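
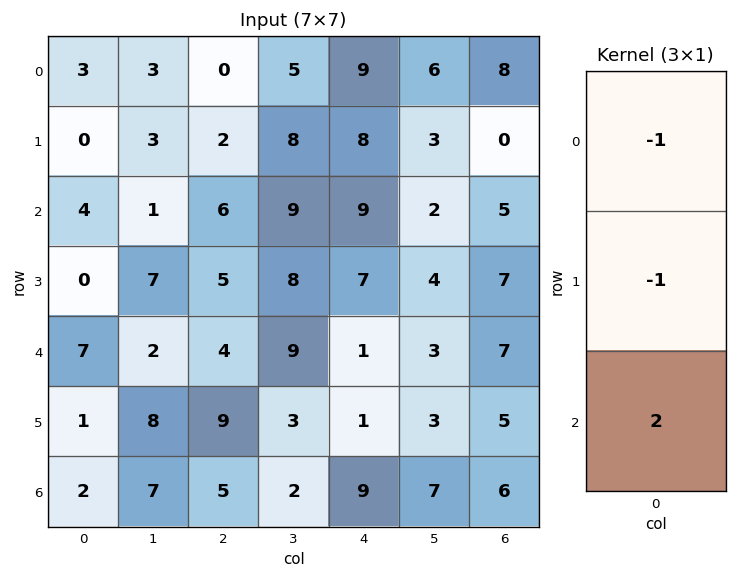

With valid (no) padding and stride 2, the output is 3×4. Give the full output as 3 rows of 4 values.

Output[0,0]: The receptive field on the input at this output position is [3 / 0 / 4]. Elementwise product with the kernel and sum: 3·-1 + 0·-1 + 4·2.

5 10 1 2
10 -3 -14 2
-4 -3 16 0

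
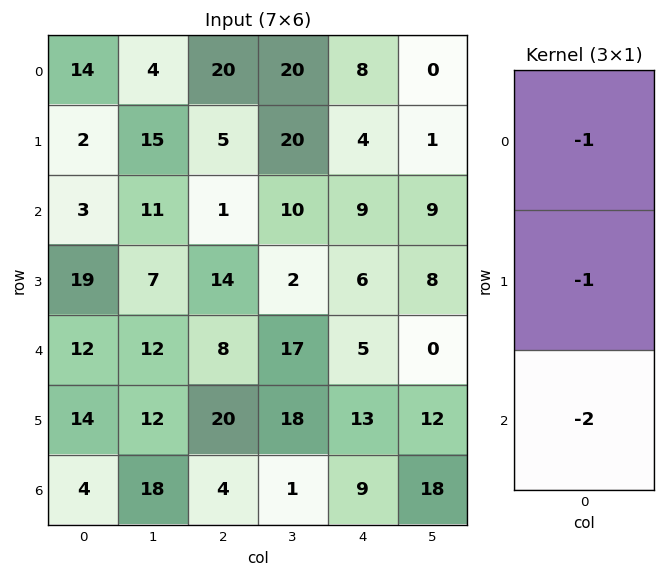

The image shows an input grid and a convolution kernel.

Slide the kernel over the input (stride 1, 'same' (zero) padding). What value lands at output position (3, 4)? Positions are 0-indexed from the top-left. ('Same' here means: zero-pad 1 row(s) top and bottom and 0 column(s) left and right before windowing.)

-25

The receptive field on the zero-padded input at this output position is [9 / 6 / 5]. Elementwise product with the kernel and sum: 9·-1 + 6·-1 + 5·-2.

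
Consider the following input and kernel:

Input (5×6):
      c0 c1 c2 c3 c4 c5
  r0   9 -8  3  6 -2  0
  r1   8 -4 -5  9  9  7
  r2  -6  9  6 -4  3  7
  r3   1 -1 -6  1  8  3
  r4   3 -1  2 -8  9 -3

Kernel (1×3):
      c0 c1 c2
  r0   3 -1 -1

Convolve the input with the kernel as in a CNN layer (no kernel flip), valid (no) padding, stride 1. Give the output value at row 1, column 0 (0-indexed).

The receptive field on the input at this output position is [8 -4 -5]. Elementwise product with the kernel and sum: 8·3 + -4·-1 + -5·-1.

33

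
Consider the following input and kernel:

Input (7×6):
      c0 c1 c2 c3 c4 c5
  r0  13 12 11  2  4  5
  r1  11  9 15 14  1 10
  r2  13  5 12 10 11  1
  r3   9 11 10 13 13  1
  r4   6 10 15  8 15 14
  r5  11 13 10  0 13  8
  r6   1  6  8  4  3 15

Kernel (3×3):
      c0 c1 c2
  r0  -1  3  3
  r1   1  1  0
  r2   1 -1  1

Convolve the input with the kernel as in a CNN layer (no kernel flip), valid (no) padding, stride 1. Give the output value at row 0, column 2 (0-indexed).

The receptive field on the input at this output position is [11 2 4 / 15 14 1 / 12 10 11]. Elementwise product with the kernel and sum: 11·-1 + 2·3 + 4·3 + 15·1 + 14·1 + 12·1 + 10·-1 + 11·1.

49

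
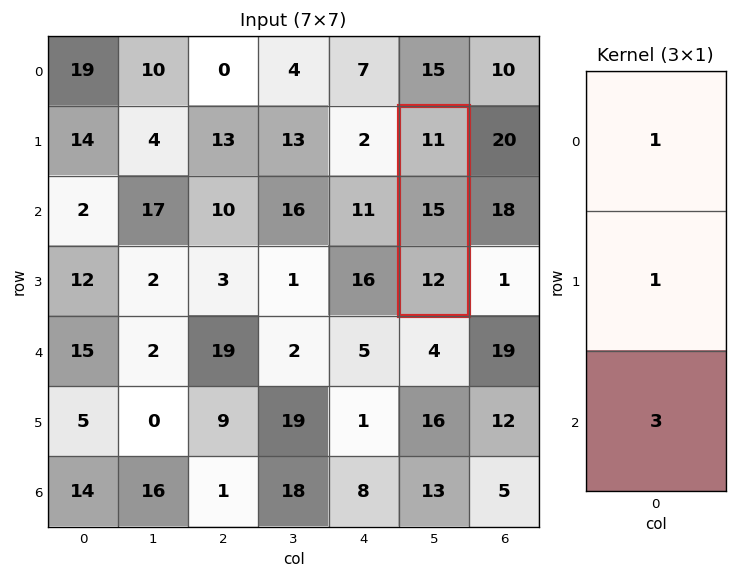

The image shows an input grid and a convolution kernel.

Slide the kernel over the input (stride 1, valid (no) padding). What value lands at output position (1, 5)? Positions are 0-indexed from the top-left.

The receptive field on the input at this output position is [11 / 15 / 12]. Elementwise product with the kernel and sum: 11·1 + 15·1 + 12·3.

62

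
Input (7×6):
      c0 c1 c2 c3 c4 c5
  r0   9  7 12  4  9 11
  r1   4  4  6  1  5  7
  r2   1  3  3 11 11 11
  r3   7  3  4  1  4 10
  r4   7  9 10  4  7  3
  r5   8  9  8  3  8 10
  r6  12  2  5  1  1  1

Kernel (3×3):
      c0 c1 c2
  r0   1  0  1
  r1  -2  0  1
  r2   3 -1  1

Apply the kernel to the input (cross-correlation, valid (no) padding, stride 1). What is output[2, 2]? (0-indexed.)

43

The receptive field on the input at this output position is [3 11 11 / 4 1 4 / 10 4 7]. Elementwise product with the kernel and sum: 3·1 + 11·1 + 4·-2 + 4·1 + 10·3 + 4·-1 + 7·1.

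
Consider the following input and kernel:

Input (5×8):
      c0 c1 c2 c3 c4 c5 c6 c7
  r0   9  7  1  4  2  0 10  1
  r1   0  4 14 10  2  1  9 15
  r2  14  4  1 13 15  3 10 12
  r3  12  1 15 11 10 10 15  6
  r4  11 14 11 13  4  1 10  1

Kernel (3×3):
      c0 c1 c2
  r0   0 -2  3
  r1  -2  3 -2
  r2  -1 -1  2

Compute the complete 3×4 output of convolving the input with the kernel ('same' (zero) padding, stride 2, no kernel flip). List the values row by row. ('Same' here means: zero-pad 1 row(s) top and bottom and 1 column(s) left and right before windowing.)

Output[0,0]: The receptive field on the zero-padded input at this output position is [0 0 0 / 0 9 7 / 0 0 4]. Elementwise product with the kernel and sum: 0·-2 + 0·3 + 0·-2 + 9·3 + 7·-2 + 0·-1 + 0·-1 + 4·2.
Output[0,1]: The receptive field on the zero-padded input at this output position is [0 0 0 / 7 1 4 / 4 14 10]. Elementwise product with the kernel and sum: 0·-2 + 0·3 + 7·-2 + 1·3 + 4·-2 + 4·-1 + 14·-1 + 10·2.

21 -17 -12 48
36 -23 11 14
-16 -18 -6 14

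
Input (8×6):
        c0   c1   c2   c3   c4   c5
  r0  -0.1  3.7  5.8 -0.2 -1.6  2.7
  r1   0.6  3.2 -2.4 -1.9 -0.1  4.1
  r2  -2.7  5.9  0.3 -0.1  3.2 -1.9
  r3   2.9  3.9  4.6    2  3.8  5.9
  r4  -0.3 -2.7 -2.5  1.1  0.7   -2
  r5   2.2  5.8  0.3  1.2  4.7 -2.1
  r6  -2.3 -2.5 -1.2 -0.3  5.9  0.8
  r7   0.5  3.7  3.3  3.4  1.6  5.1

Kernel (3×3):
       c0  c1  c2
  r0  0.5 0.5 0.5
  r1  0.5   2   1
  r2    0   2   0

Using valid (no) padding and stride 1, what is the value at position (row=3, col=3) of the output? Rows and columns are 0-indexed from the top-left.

The receptive field on the input at this output position is [2 3.8 5.9 / 1.1 0.7 -2 / 1.2 4.7 -2.1]. Elementwise product with the kernel and sum: 2·0.5 + 3.8·0.5 + 5.9·0.5 + 1.1·0.5 + 0.7·2 + -2·1 + 4.7·2.

15.2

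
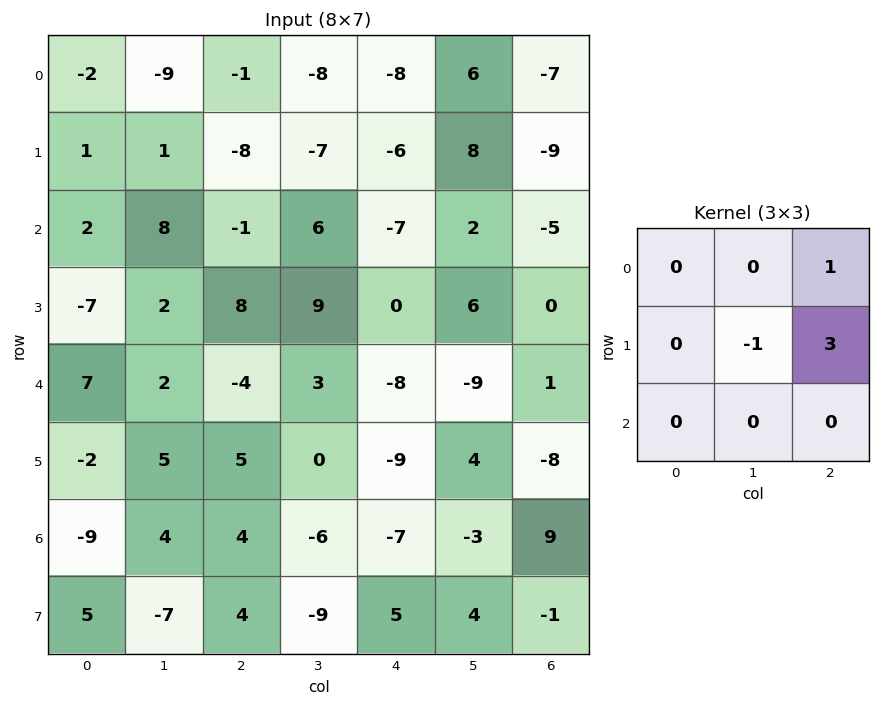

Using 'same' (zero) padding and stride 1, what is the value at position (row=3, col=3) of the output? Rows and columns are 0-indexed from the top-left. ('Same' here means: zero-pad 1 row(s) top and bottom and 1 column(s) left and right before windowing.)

-16

The receptive field on the zero-padded input at this output position is [-1 6 -7 / 8 9 0 / -4 3 -8]. Elementwise product with the kernel and sum: -7·1 + 9·-1 + 0·3.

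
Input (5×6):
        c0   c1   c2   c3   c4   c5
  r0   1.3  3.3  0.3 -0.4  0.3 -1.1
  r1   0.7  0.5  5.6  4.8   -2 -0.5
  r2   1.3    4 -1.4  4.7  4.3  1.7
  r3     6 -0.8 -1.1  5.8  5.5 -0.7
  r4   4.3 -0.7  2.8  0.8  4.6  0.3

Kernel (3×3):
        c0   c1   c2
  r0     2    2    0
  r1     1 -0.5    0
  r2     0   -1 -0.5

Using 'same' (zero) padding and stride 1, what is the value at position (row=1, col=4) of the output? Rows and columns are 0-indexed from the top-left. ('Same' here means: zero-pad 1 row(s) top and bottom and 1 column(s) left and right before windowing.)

The receptive field on the zero-padded input at this output position is [-0.4 0.3 -1.1 / 4.8 -2 -0.5 / 4.7 4.3 1.7]. Elementwise product with the kernel and sum: -0.4·2 + 0.3·2 + 4.8·1 + -2·-0.5 + 4.3·-1 + 1.7·-0.5.

0.45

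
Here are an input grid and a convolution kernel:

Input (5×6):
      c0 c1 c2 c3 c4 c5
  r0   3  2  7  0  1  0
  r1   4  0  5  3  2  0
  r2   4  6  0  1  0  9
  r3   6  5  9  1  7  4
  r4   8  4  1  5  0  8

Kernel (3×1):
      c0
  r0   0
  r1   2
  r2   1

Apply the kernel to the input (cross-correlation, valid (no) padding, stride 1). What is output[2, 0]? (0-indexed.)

The receptive field on the input at this output position is [4 / 6 / 8]. Elementwise product with the kernel and sum: 6·2 + 8·1.

20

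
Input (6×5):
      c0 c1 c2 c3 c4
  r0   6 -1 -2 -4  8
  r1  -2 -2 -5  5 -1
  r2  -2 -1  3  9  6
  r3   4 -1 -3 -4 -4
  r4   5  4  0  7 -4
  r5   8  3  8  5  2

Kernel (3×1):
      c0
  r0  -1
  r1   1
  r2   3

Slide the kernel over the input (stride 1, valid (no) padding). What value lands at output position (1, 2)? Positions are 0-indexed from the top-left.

The receptive field on the input at this output position is [-5 / 3 / -3]. Elementwise product with the kernel and sum: -5·-1 + 3·1 + -3·3.

-1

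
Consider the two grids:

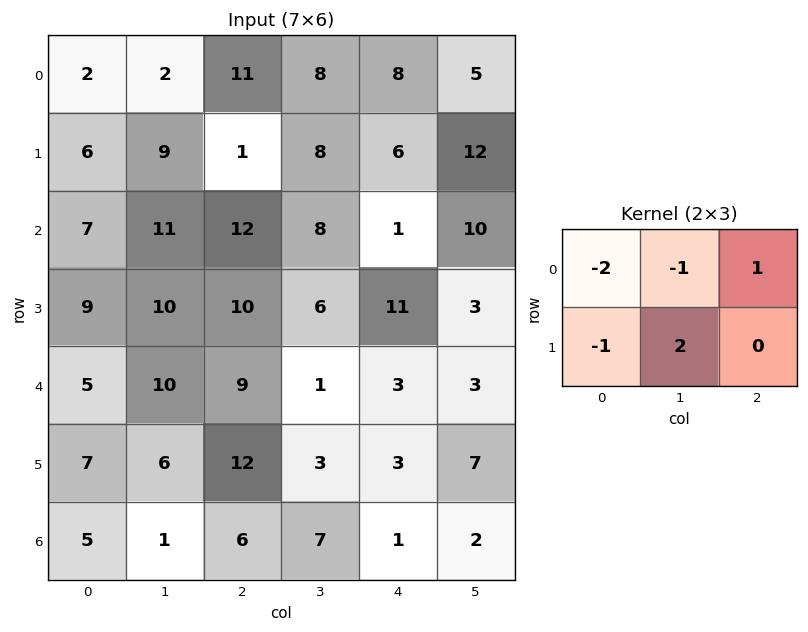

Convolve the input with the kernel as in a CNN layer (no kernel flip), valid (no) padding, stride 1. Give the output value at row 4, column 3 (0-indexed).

The receptive field on the input at this output position is [1 3 3 / 3 3 7]. Elementwise product with the kernel and sum: 1·-2 + 3·-1 + 3·1 + 3·-1 + 3·2.

1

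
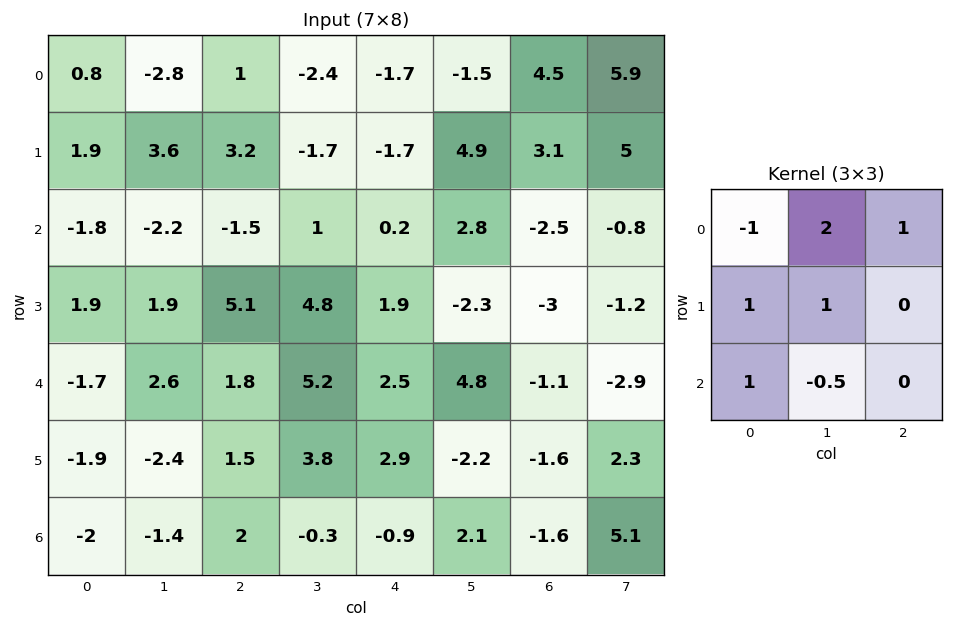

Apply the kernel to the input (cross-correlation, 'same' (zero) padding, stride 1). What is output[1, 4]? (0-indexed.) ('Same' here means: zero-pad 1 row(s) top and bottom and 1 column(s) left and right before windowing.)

-5

The receptive field on the zero-padded input at this output position is [-2.4 -1.7 -1.5 / -1.7 -1.7 4.9 / 1 0.2 2.8]. Elementwise product with the kernel and sum: -2.4·-1 + -1.7·2 + -1.5·1 + -1.7·1 + -1.7·1 + 1·1 + 0.2·-0.5.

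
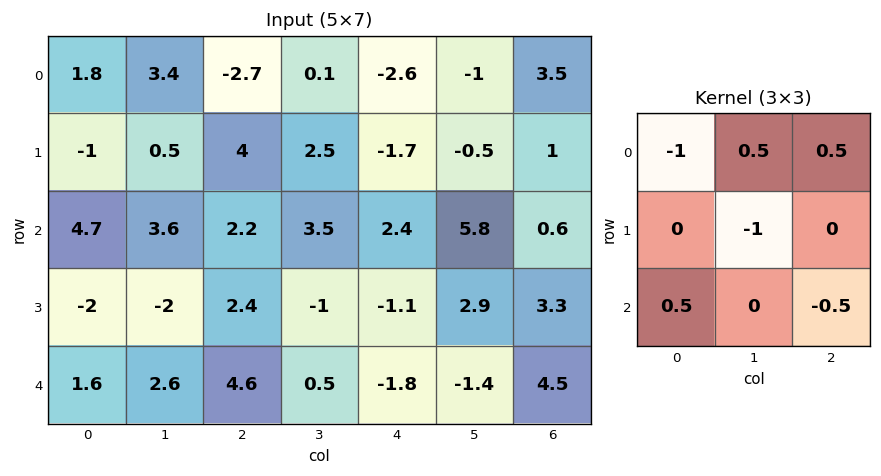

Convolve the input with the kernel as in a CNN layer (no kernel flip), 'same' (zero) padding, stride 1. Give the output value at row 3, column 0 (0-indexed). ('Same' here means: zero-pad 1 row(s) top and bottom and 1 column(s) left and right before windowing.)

The receptive field on the zero-padded input at this output position is [0 4.7 3.6 / 0 -2 -2 / 0 1.6 2.6]. Elementwise product with the kernel and sum: 0·-1 + 4.7·0.5 + 3.6·0.5 + -2·-1 + 0·0.5 + 2.6·-0.5.

4.85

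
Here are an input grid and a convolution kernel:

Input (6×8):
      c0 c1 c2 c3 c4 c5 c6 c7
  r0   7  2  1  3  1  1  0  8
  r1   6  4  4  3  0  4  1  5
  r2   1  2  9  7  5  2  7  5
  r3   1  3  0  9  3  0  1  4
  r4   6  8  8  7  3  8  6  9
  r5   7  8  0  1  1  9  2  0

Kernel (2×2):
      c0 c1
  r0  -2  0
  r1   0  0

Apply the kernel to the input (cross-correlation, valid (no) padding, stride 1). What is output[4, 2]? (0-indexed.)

The receptive field on the input at this output position is [8 7 / 0 1]. Elementwise product with the kernel and sum: 8·-2.

-16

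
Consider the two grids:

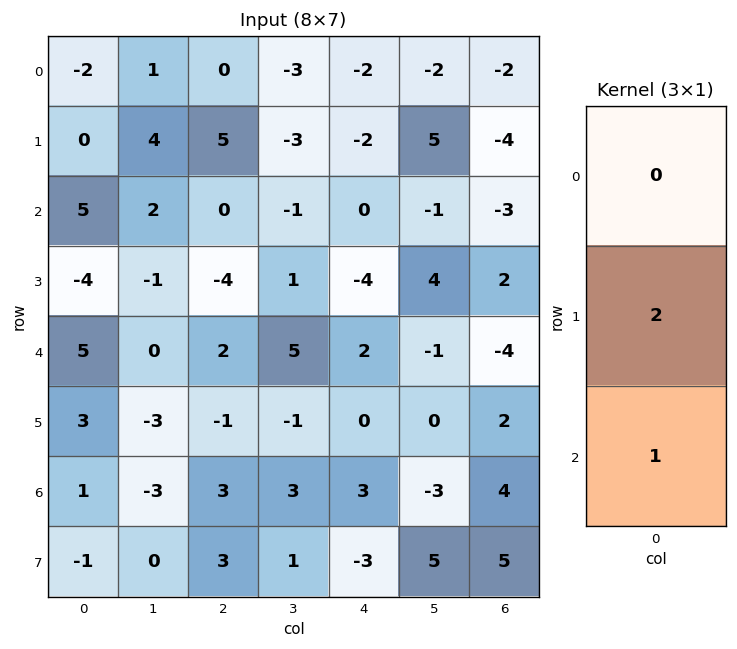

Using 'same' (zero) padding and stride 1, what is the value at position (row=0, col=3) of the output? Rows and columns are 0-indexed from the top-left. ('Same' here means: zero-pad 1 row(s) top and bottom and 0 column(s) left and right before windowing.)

The receptive field on the zero-padded input at this output position is [0 / -3 / -3]. Elementwise product with the kernel and sum: -3·2 + -3·1.

-9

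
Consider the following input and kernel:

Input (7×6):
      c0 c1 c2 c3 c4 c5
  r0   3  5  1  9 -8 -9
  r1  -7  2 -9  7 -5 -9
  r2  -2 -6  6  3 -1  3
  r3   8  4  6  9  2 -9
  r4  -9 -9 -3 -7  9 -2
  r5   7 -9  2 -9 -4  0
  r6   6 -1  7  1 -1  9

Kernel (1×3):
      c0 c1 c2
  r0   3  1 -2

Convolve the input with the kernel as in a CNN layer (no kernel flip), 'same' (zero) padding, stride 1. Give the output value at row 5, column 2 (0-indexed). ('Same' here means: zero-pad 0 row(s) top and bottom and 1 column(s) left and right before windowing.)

The receptive field on the zero-padded input at this output position is [-9 2 -9]. Elementwise product with the kernel and sum: -9·3 + 2·1 + -9·-2.

-7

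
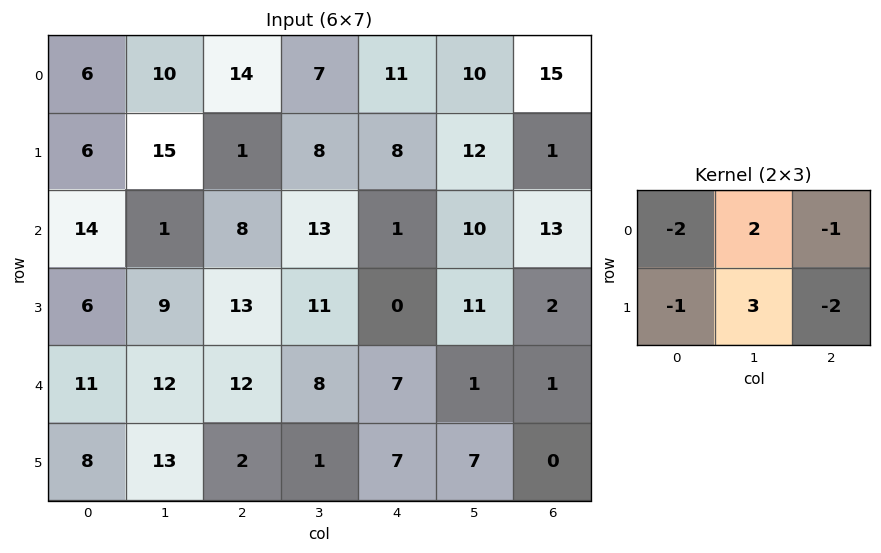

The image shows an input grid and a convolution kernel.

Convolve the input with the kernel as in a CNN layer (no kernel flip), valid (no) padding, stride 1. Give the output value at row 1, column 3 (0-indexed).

The receptive field on the input at this output position is [8 8 12 / 13 1 10]. Elementwise product with the kernel and sum: 8·-2 + 8·2 + 12·-1 + 13·-1 + 1·3 + 10·-2.

-42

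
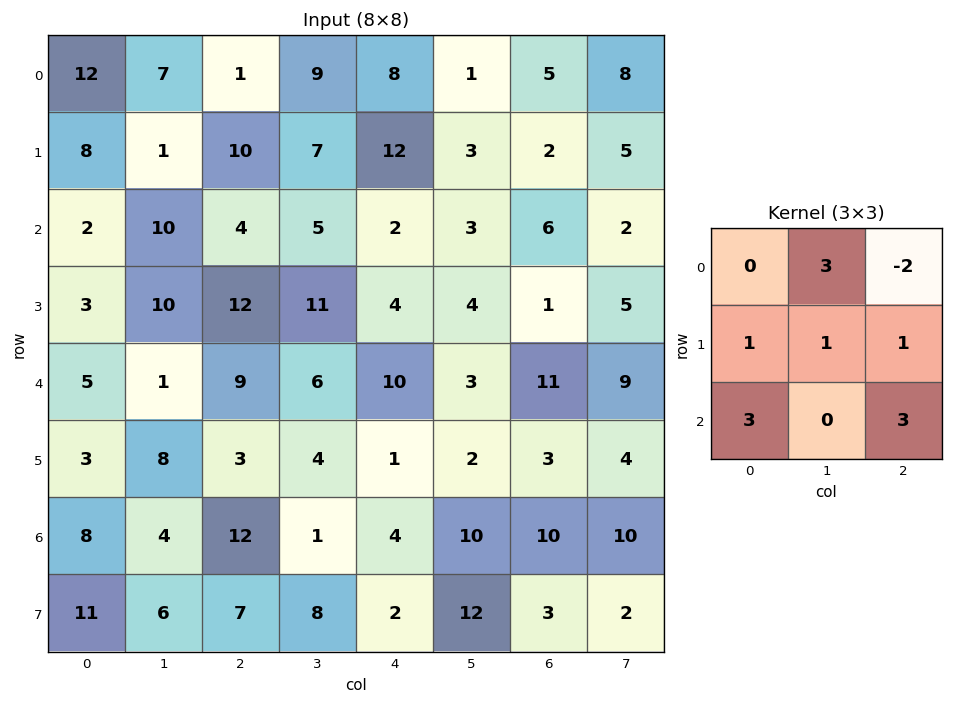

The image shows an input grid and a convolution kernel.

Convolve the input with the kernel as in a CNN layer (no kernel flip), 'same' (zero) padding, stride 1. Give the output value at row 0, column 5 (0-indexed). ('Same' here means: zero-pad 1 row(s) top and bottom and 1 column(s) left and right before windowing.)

56

The receptive field on the zero-padded input at this output position is [0 0 0 / 8 1 5 / 12 3 2]. Elementwise product with the kernel and sum: 0·3 + 0·-2 + 8·1 + 1·1 + 5·1 + 12·3 + 2·3.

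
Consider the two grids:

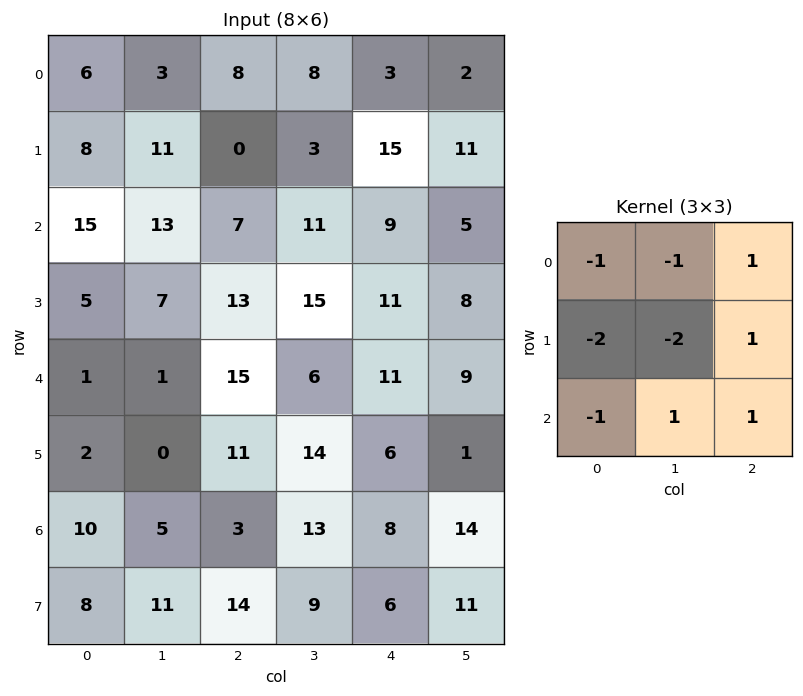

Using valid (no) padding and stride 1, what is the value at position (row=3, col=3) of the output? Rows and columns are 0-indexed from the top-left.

-50

The receptive field on the input at this output position is [15 11 8 / 6 11 9 / 14 6 1]. Elementwise product with the kernel and sum: 15·-1 + 11·-1 + 8·1 + 6·-2 + 11·-2 + 9·1 + 14·-1 + 6·1 + 1·1.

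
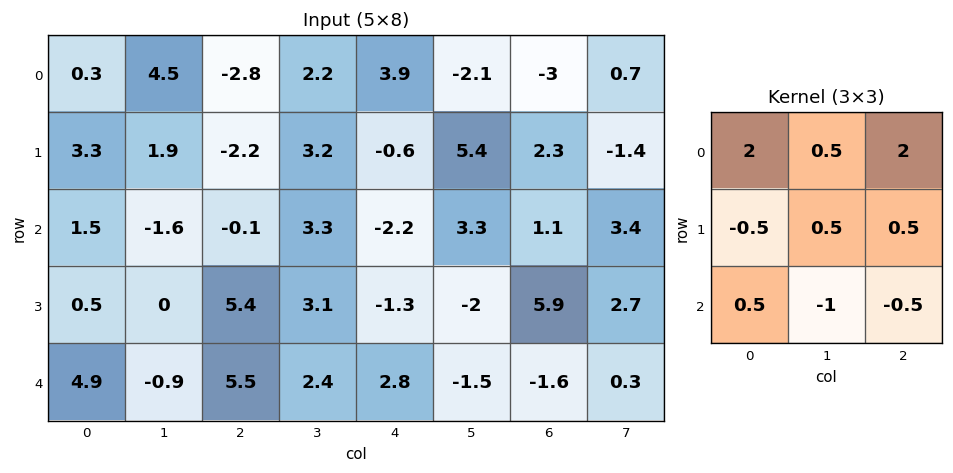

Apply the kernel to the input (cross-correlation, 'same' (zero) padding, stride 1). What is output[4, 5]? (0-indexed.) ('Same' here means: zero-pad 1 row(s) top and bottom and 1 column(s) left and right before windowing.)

5.25

The receptive field on the zero-padded input at this output position is [-1.3 -2 5.9 / 2.8 -1.5 -1.6 / 0 0 0]. Elementwise product with the kernel and sum: -1.3·2 + -2·0.5 + 5.9·2 + 2.8·-0.5 + -1.5·0.5 + -1.6·0.5 + 0·0.5 + 0·-1 + 0·-0.5.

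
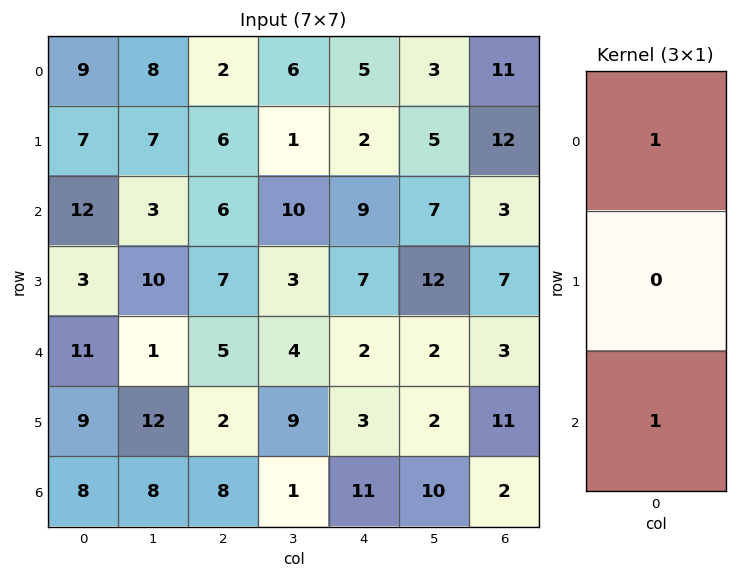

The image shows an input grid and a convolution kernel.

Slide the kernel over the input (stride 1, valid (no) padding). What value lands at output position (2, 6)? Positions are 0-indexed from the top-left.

The receptive field on the input at this output position is [3 / 7 / 3]. Elementwise product with the kernel and sum: 3·1 + 3·1.

6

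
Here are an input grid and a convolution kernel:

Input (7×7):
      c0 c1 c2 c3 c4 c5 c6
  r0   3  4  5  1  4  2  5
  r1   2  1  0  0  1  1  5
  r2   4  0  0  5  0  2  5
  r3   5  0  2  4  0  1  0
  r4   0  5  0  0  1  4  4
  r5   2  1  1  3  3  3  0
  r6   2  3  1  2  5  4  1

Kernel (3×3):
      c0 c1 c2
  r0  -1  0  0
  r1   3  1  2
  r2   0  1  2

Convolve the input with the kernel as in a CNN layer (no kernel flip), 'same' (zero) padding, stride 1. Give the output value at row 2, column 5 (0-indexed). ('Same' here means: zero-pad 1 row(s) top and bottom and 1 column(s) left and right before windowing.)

The receptive field on the zero-padded input at this output position is [1 1 5 / 0 2 5 / 0 1 0]. Elementwise product with the kernel and sum: 1·-1 + 0·3 + 2·1 + 5·2 + 1·1 + 0·2.

12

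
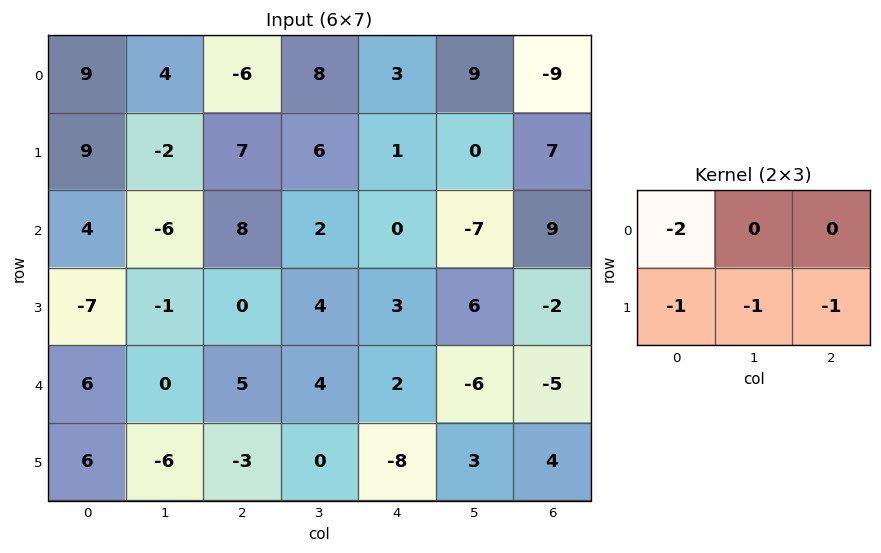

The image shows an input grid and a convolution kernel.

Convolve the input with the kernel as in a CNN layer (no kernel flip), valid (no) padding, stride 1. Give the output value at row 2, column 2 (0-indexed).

-23

The receptive field on the input at this output position is [8 2 0 / 0 4 3]. Elementwise product with the kernel and sum: 8·-2 + 0·-1 + 4·-1 + 3·-1.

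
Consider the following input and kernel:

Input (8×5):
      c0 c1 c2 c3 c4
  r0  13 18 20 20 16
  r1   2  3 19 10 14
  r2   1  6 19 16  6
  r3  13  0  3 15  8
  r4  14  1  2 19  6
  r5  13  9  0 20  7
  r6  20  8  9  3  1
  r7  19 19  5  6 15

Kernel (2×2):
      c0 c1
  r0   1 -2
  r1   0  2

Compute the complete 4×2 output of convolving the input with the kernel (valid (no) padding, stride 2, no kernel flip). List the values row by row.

-17 0
-11 17
30 4
42 15

Output[0,0]: The receptive field on the input at this output position is [13 18 / 2 3]. Elementwise product with the kernel and sum: 13·1 + 18·-2 + 3·2.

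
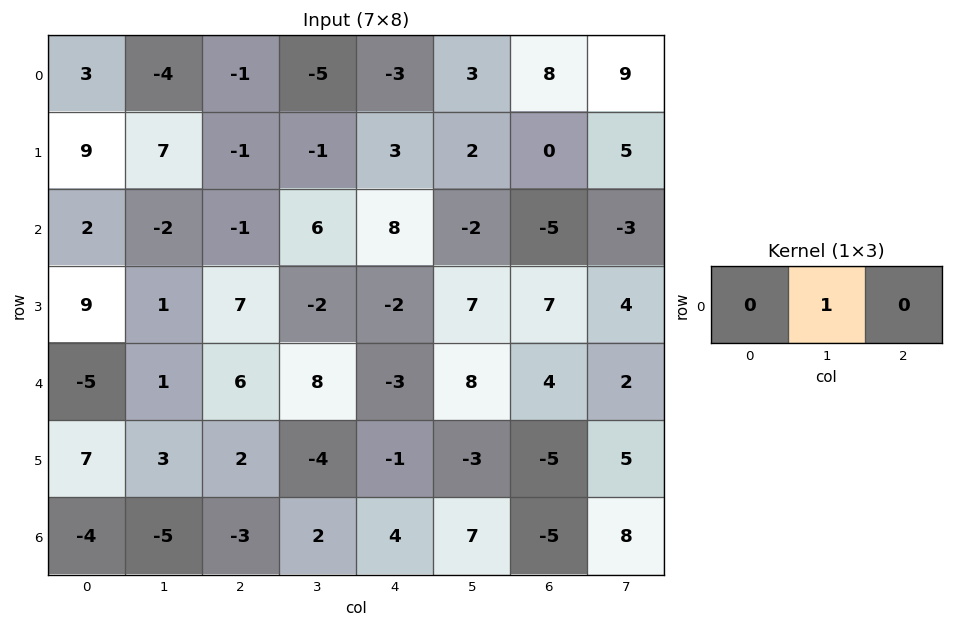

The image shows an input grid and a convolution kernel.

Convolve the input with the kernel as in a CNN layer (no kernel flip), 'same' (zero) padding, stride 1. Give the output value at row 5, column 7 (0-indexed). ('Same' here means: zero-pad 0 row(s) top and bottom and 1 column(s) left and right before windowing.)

5

The receptive field on the zero-padded input at this output position is [-5 5 0]. Elementwise product with the kernel and sum: 5·1.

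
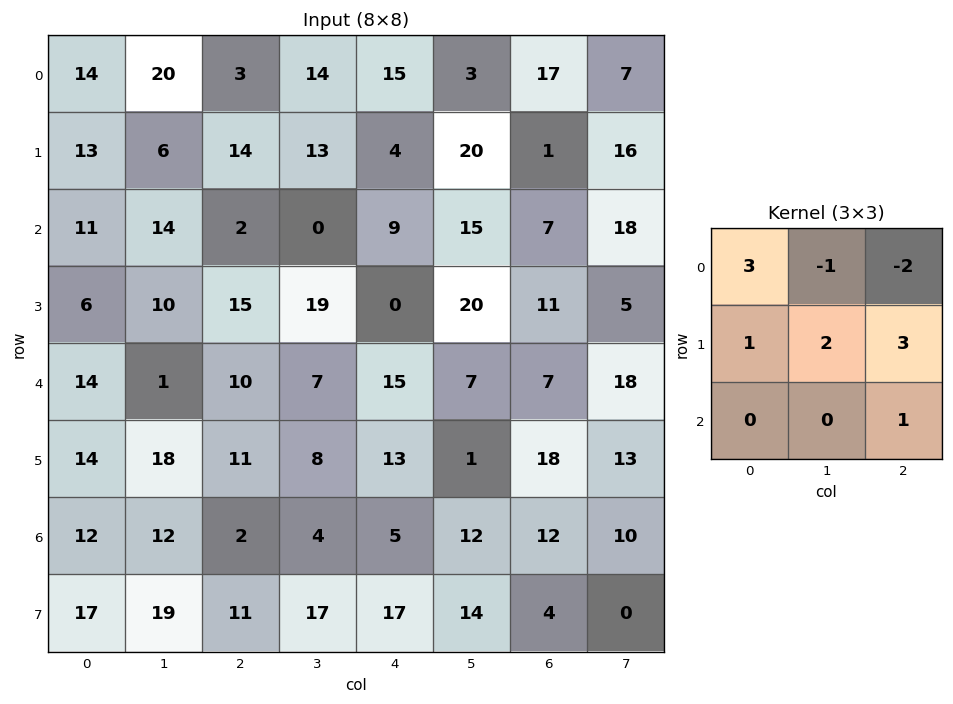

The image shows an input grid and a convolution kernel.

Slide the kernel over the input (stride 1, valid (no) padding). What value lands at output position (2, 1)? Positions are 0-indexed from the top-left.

144

The receptive field on the input at this output position is [14 2 0 / 10 15 19 / 1 10 7]. Elementwise product with the kernel and sum: 14·3 + 2·-1 + 0·-2 + 10·1 + 15·2 + 19·3 + 7·1.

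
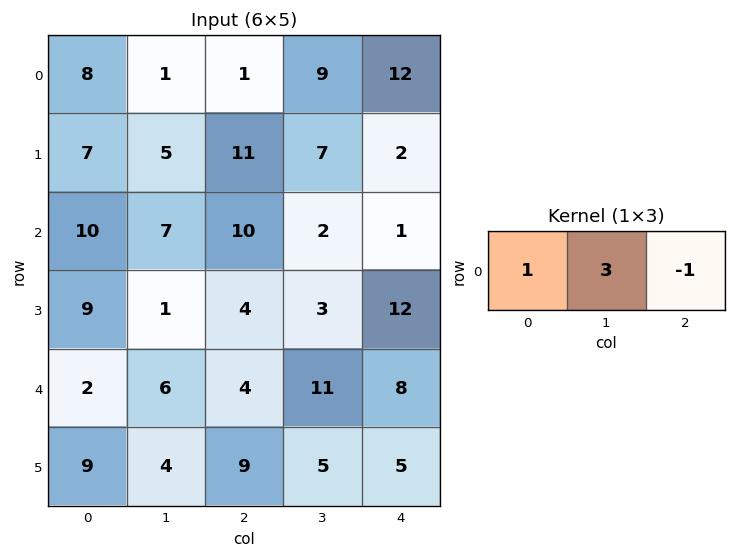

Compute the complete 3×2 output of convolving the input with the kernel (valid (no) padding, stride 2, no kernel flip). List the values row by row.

Output[0,0]: The receptive field on the input at this output position is [8 1 1]. Elementwise product with the kernel and sum: 8·1 + 1·3 + 1·-1.

10 16
21 15
16 29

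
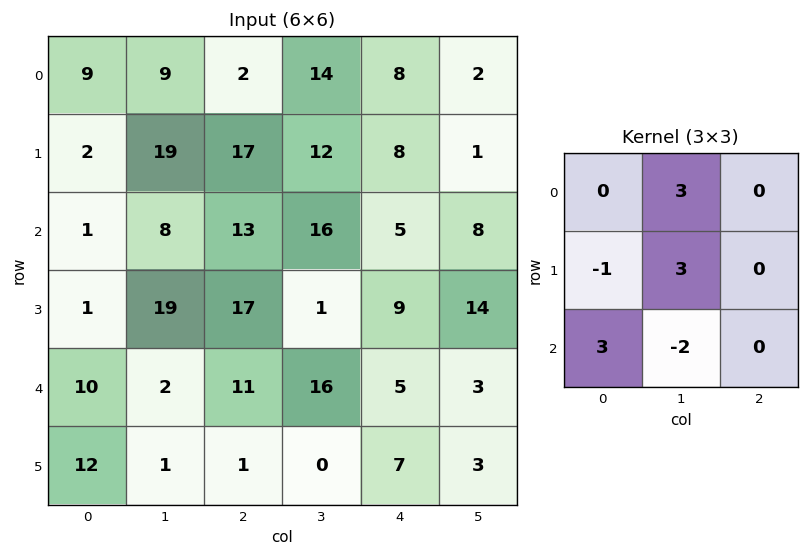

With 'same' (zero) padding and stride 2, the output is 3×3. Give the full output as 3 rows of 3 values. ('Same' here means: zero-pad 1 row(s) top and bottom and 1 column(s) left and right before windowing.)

23 20 30
7 105 8
9 83 12

Output[0,0]: The receptive field on the zero-padded input at this output position is [0 0 0 / 0 9 9 / 0 2 19]. Elementwise product with the kernel and sum: 0·3 + 0·-1 + 9·3 + 0·3 + 2·-2.
Output[0,1]: The receptive field on the zero-padded input at this output position is [0 0 0 / 9 2 14 / 19 17 12]. Elementwise product with the kernel and sum: 0·3 + 9·-1 + 2·3 + 19·3 + 17·-2.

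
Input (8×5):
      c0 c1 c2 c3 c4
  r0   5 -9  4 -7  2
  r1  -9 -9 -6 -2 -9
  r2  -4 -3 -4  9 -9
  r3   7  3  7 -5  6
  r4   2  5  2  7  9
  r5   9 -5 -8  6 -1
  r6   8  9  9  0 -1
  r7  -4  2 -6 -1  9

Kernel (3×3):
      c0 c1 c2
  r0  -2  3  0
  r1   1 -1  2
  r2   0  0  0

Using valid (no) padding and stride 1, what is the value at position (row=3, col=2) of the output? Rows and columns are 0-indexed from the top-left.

-16

The receptive field on the input at this output position is [7 -5 6 / 2 7 9 / -8 6 -1]. Elementwise product with the kernel and sum: 7·-2 + -5·3 + 2·1 + 7·-1 + 9·2.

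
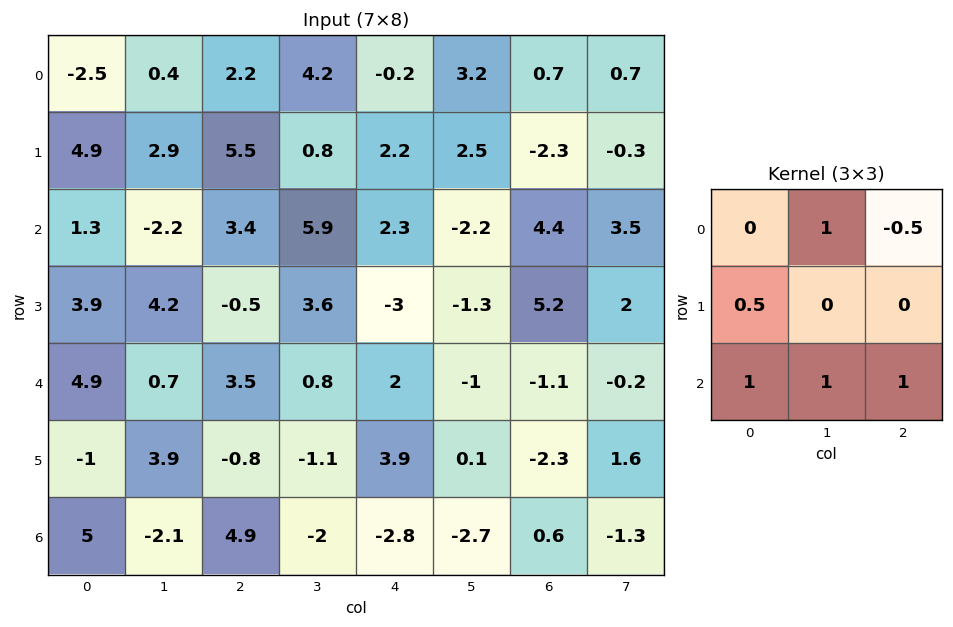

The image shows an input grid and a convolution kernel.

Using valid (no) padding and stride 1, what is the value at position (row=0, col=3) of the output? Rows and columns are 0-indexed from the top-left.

4.6

The receptive field on the input at this output position is [4.2 -0.2 3.2 / 0.8 2.2 2.5 / 5.9 2.3 -2.2]. Elementwise product with the kernel and sum: -0.2·1 + 3.2·-0.5 + 0.8·0.5 + 5.9·1 + 2.3·1 + -2.2·1.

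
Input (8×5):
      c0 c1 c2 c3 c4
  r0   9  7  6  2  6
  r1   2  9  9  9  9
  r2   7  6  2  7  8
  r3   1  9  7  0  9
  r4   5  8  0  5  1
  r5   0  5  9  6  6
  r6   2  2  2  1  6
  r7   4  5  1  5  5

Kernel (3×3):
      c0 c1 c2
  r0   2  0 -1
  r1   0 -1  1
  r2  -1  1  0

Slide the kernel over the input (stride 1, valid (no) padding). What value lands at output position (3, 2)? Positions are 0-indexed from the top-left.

The receptive field on the input at this output position is [7 0 9 / 0 5 1 / 9 6 6]. Elementwise product with the kernel and sum: 7·2 + 9·-1 + 5·-1 + 1·1 + 9·-1 + 6·1.

-2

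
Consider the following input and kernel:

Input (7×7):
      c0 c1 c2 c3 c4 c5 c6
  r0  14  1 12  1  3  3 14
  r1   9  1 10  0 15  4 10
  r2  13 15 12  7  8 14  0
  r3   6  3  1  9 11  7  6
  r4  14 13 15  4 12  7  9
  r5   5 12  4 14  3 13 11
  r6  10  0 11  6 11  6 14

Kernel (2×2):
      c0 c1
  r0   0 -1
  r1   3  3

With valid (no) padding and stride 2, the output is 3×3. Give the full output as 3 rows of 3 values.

Output[0,0]: The receptive field on the input at this output position is [14 1 / 9 1]. Elementwise product with the kernel and sum: 1·-1 + 9·3 + 1·3.
Output[0,1]: The receptive field on the input at this output position is [12 1 / 10 0]. Elementwise product with the kernel and sum: 1·-1 + 10·3 + 0·3.

29 29 54
12 23 40
38 50 41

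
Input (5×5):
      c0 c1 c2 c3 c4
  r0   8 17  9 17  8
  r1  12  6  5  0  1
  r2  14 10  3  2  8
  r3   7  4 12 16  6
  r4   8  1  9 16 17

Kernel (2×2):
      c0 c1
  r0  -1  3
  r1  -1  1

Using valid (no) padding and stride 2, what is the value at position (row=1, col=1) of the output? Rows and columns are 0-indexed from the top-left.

7

The receptive field on the input at this output position is [3 2 / 12 16]. Elementwise product with the kernel and sum: 3·-1 + 2·3 + 12·-1 + 16·1.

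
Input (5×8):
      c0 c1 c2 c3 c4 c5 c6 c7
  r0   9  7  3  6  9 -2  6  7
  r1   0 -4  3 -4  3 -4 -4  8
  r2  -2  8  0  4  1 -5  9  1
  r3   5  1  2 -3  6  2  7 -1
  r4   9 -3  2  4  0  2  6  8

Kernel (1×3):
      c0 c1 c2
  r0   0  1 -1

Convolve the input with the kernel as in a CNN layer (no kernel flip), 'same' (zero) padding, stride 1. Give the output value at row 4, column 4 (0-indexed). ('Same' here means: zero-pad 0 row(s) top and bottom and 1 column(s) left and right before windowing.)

-2

The receptive field on the zero-padded input at this output position is [4 0 2]. Elementwise product with the kernel and sum: 0·1 + 2·-1.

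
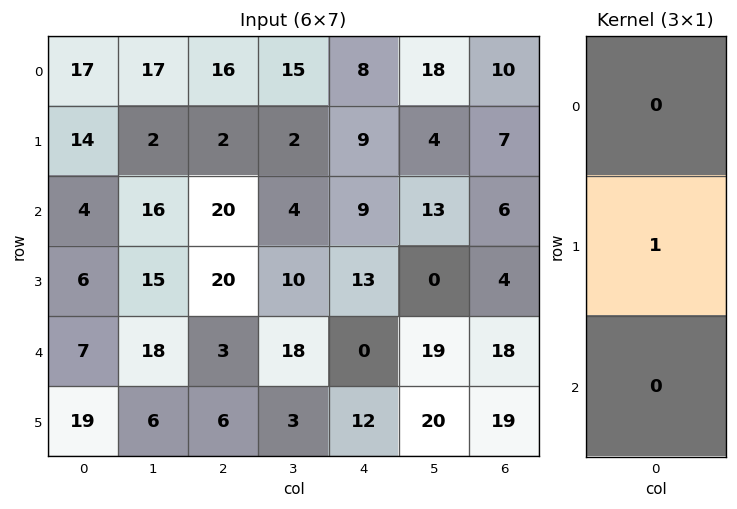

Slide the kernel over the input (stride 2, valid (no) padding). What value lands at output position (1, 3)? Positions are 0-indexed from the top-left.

4

The receptive field on the input at this output position is [6 / 4 / 18]. Elementwise product with the kernel and sum: 4·1.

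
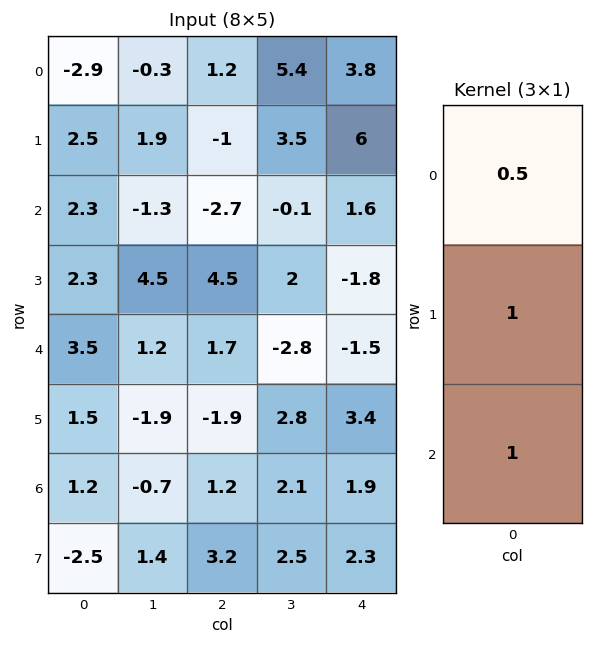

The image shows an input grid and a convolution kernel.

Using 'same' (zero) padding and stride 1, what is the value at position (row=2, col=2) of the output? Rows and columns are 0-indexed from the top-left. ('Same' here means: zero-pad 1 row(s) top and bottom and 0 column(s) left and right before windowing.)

The receptive field on the zero-padded input at this output position is [-1 / -2.7 / 4.5]. Elementwise product with the kernel and sum: -1·0.5 + -2.7·1 + 4.5·1.

1.3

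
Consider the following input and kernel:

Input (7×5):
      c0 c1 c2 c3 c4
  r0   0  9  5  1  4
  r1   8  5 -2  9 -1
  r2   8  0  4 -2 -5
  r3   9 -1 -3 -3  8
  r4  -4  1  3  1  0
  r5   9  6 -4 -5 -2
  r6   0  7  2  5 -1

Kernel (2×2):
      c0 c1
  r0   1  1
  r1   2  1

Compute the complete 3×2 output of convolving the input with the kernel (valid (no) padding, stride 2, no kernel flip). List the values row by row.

30 11
25 -7
21 -9

Output[0,0]: The receptive field on the input at this output position is [0 9 / 8 5]. Elementwise product with the kernel and sum: 0·1 + 9·1 + 8·2 + 5·1.
Output[0,1]: The receptive field on the input at this output position is [5 1 / -2 9]. Elementwise product with the kernel and sum: 5·1 + 1·1 + -2·2 + 9·1.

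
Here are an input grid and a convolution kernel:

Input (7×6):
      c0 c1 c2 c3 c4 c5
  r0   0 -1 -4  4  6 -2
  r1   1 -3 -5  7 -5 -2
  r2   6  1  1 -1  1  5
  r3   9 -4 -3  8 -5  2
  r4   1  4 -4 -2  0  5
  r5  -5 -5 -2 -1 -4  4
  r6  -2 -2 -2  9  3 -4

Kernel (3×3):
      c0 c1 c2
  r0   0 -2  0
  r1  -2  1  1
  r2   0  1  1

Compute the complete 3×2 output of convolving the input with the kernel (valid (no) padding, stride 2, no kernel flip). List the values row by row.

Output[0,0]: The receptive field on the input at this output position is [0 -1 -4 / 1 -3 -5 / 6 1 1]. Elementwise product with the kernel and sum: -1·-2 + 1·-2 + -3·1 + -5·1 + 1·1 + 1·1.
Output[0,1]: The receptive field on the input at this output position is [-4 4 6 / -5 7 -5 / 1 -1 1]. Elementwise product with the kernel and sum: 4·-2 + -5·-2 + 7·1 + -5·1 + -1·1 + 1·1.

-6 4
-27 9
-9 15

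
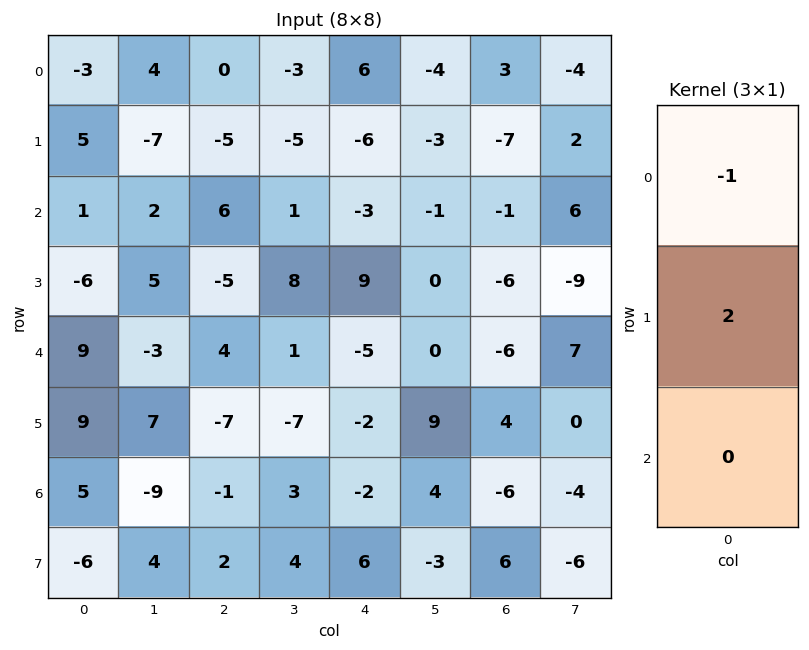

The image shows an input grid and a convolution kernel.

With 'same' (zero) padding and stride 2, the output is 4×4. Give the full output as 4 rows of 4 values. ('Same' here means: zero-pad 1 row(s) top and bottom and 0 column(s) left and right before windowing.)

Output[0,0]: The receptive field on the zero-padded input at this output position is [0 / -3 / 5]. Elementwise product with the kernel and sum: 0·-1 + -3·2.
Output[0,1]: The receptive field on the zero-padded input at this output position is [0 / 0 / -5]. Elementwise product with the kernel and sum: 0·-1 + 0·2.

-6 0 12 6
-3 17 0 5
24 13 -19 -6
1 5 -2 -16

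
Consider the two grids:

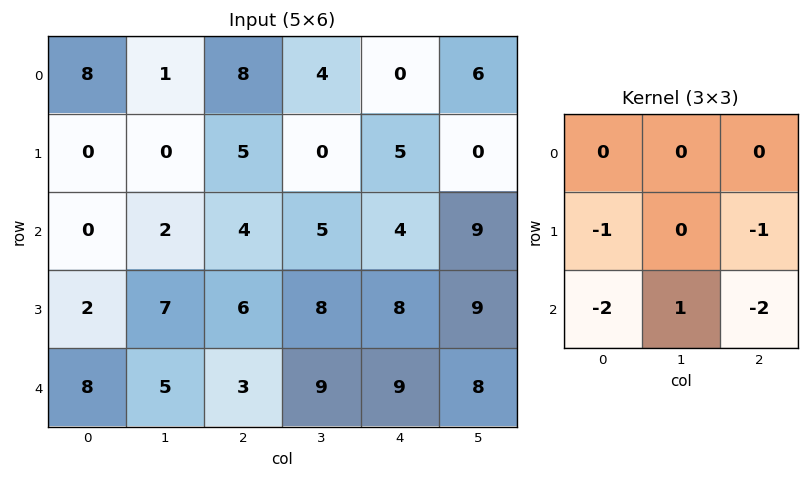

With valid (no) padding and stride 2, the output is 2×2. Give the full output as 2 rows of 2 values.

-11 -21
-25 -29

Output[0,0]: The receptive field on the input at this output position is [8 1 8 / 0 0 5 / 0 2 4]. Elementwise product with the kernel and sum: 0·-1 + 5·-1 + 0·-2 + 2·1 + 4·-2.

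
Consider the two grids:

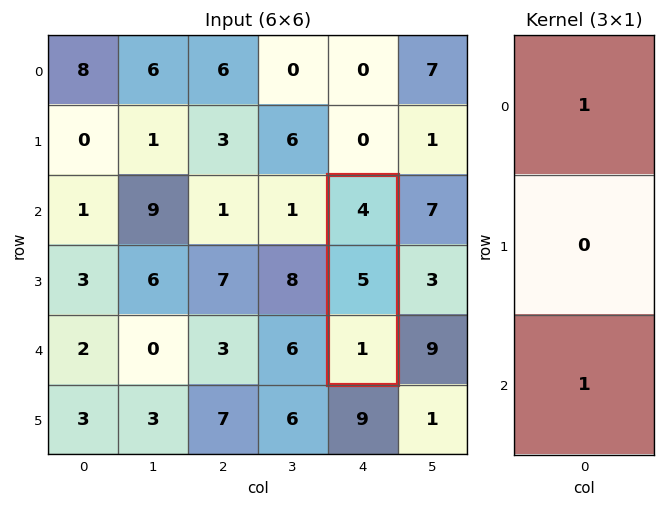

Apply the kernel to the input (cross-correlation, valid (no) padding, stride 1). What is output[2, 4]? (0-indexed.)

The receptive field on the input at this output position is [4 / 5 / 1]. Elementwise product with the kernel and sum: 4·1 + 1·1.

5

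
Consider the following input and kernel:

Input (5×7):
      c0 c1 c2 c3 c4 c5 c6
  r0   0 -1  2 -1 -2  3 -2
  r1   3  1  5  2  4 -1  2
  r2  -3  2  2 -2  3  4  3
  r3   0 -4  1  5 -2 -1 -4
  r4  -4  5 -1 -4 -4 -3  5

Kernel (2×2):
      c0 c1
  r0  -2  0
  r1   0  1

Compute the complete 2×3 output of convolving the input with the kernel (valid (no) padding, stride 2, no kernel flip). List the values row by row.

Output[0,0]: The receptive field on the input at this output position is [0 -1 / 3 1]. Elementwise product with the kernel and sum: 0·-2 + 1·1.
Output[0,1]: The receptive field on the input at this output position is [2 -1 / 5 2]. Elementwise product with the kernel and sum: 2·-2 + 2·1.

1 -2 3
2 1 -7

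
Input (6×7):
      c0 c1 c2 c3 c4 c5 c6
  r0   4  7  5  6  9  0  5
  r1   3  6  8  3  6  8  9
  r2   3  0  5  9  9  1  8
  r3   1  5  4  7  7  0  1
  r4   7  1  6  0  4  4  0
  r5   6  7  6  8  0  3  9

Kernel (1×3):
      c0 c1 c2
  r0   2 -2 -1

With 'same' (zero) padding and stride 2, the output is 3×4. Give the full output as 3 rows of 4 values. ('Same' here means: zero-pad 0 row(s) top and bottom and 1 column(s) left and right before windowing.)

-15 -2 -6 -10
-6 -19 -1 -14
-15 -10 -12 8

Output[0,0]: The receptive field on the zero-padded input at this output position is [0 4 7]. Elementwise product with the kernel and sum: 0·2 + 4·-2 + 7·-1.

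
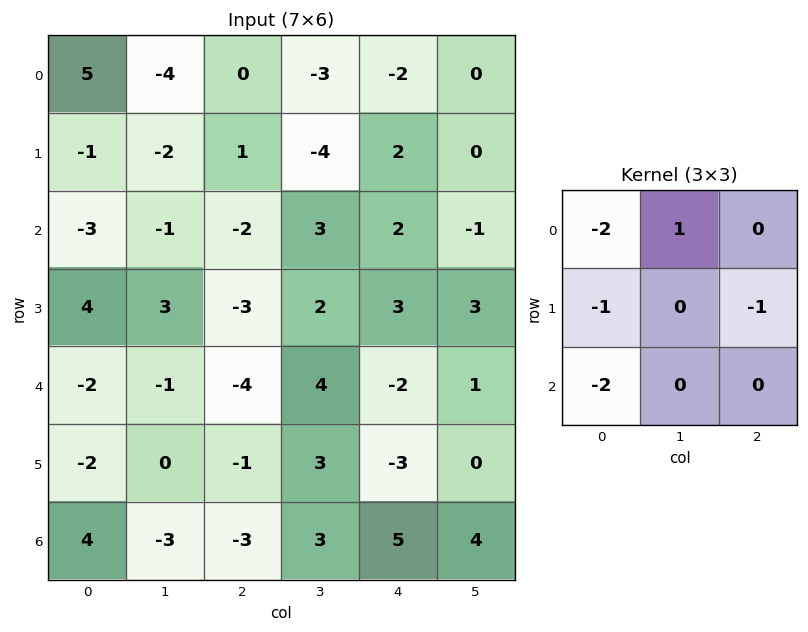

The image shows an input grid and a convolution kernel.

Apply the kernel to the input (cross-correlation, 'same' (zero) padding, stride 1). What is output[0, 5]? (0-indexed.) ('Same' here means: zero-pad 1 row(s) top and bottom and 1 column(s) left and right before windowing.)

The receptive field on the zero-padded input at this output position is [0 0 0 / -2 0 0 / 2 0 0]. Elementwise product with the kernel and sum: 0·-2 + 0·1 + -2·-1 + 0·-1 + 2·-2.

-2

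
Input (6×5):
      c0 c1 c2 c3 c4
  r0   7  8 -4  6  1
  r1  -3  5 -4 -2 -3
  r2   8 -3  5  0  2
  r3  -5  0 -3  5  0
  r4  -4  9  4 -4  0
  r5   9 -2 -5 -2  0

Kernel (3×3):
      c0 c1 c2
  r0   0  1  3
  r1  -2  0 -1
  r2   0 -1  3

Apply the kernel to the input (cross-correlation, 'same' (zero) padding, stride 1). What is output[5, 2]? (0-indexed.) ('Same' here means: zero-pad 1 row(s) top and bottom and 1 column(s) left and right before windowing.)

-2

The receptive field on the zero-padded input at this output position is [9 4 -4 / -2 -5 -2 / 0 0 0]. Elementwise product with the kernel and sum: 4·1 + -4·3 + -2·-2 + -2·-1 + 0·-1 + 0·3.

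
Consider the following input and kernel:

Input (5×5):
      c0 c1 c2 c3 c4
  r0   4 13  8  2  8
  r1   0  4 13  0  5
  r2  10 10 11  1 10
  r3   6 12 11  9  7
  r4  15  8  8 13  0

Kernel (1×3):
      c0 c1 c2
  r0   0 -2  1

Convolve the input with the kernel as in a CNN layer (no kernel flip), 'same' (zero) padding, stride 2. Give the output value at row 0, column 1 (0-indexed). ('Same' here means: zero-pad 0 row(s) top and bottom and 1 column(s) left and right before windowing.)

The receptive field on the zero-padded input at this output position is [13 8 2]. Elementwise product with the kernel and sum: 8·-2 + 2·1.

-14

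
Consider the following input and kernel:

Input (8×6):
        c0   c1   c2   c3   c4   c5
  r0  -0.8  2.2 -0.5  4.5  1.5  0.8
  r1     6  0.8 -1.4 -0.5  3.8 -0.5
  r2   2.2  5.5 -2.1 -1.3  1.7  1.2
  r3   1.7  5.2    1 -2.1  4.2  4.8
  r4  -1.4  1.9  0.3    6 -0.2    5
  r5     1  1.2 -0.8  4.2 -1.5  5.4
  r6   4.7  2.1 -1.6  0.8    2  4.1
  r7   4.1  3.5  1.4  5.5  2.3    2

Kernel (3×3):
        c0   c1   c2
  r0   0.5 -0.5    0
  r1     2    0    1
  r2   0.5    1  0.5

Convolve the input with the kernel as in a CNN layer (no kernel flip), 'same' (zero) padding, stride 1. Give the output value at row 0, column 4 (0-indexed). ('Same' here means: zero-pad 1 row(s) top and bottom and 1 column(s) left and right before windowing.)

13.1

The receptive field on the zero-padded input at this output position is [0 0 0 / 4.5 1.5 0.8 / -0.5 3.8 -0.5]. Elementwise product with the kernel and sum: 0·0.5 + 0·-0.5 + 4.5·2 + 0.8·1 + -0.5·0.5 + 3.8·1 + -0.5·0.5.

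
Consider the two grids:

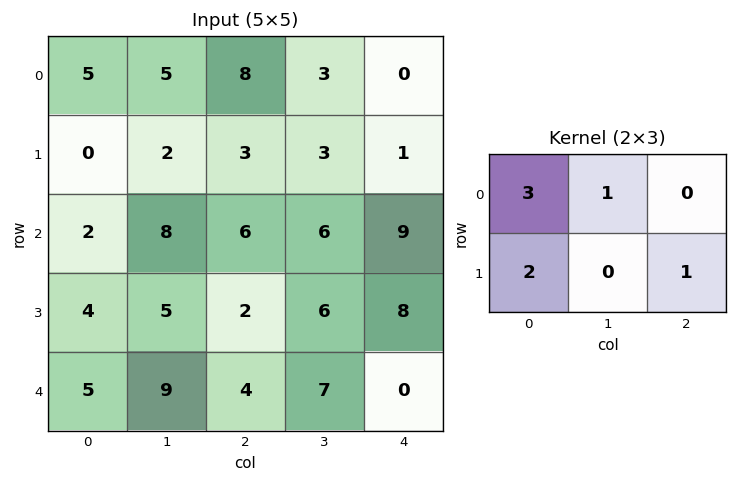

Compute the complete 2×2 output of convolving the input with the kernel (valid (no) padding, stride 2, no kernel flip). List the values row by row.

Output[0,0]: The receptive field on the input at this output position is [5 5 8 / 0 2 3]. Elementwise product with the kernel and sum: 5·3 + 5·1 + 0·2 + 3·1.

23 34
24 36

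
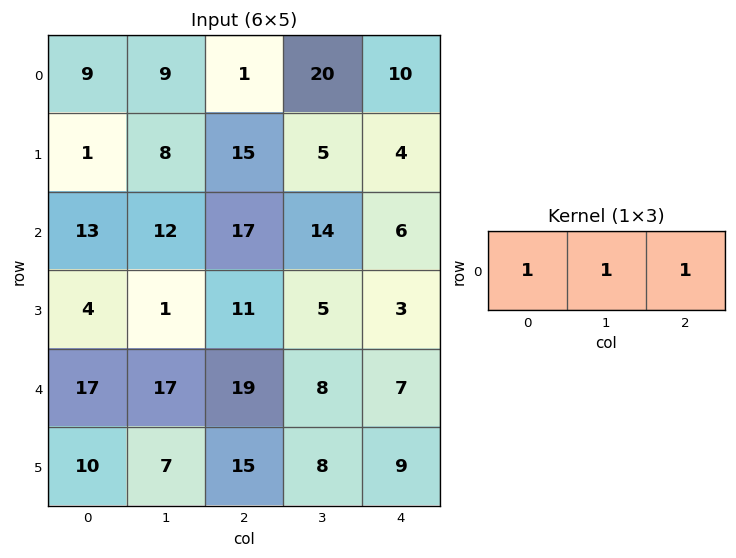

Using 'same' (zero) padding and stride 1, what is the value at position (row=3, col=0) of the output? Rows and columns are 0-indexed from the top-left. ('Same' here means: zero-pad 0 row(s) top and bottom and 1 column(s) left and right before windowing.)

The receptive field on the zero-padded input at this output position is [0 4 1]. Elementwise product with the kernel and sum: 0·1 + 4·1 + 1·1.

5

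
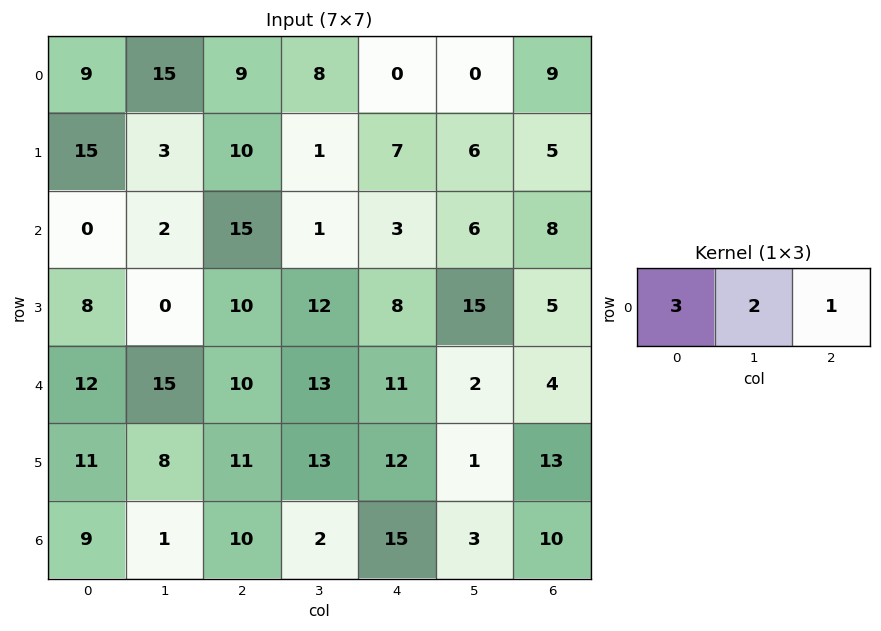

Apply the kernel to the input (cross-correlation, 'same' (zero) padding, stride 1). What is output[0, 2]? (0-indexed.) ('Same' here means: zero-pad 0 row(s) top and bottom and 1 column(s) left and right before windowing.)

71

The receptive field on the zero-padded input at this output position is [15 9 8]. Elementwise product with the kernel and sum: 15·3 + 9·2 + 8·1.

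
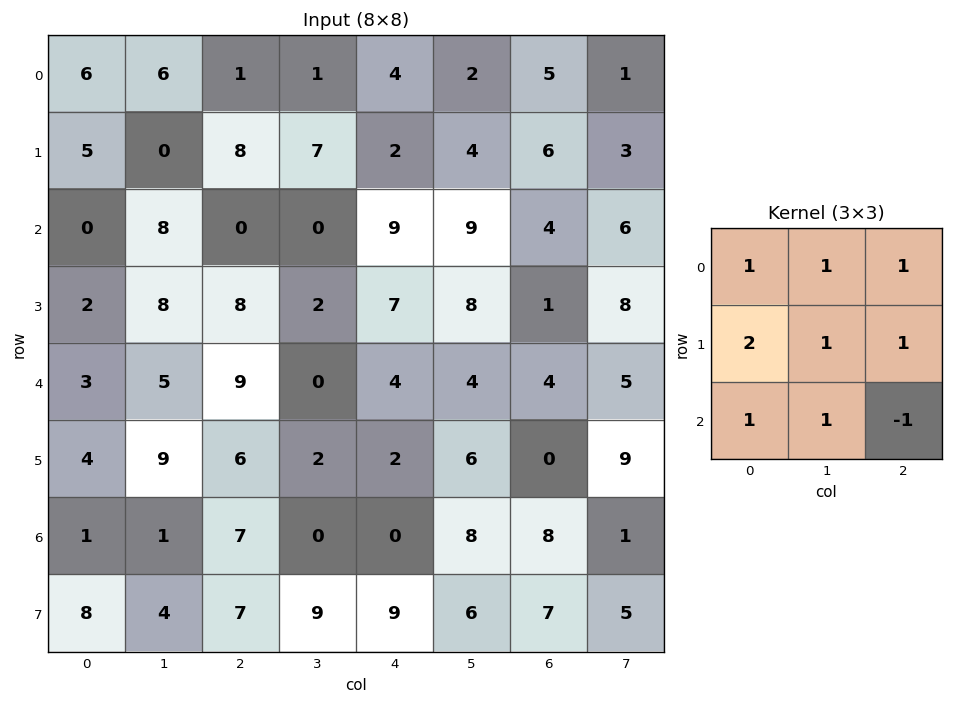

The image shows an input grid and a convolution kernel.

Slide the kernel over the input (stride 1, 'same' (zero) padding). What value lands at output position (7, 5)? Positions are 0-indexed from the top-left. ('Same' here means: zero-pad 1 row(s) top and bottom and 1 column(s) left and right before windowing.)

The receptive field on the zero-padded input at this output position is [0 8 8 / 9 6 7 / 0 0 0]. Elementwise product with the kernel and sum: 0·1 + 8·1 + 8·1 + 9·2 + 6·1 + 7·1 + 0·1 + 0·1 + 0·-1.

47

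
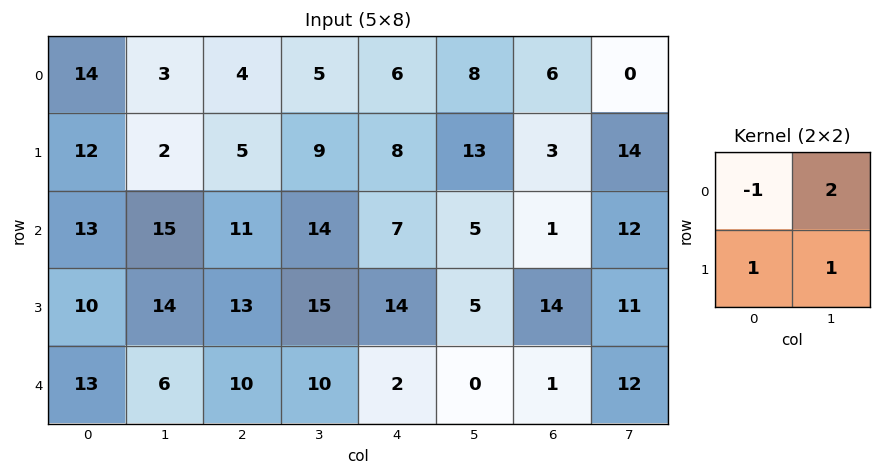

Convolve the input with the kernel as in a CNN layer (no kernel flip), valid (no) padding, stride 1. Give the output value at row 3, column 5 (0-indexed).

The receptive field on the input at this output position is [5 14 / 0 1]. Elementwise product with the kernel and sum: 5·-1 + 14·2 + 0·1 + 1·1.

24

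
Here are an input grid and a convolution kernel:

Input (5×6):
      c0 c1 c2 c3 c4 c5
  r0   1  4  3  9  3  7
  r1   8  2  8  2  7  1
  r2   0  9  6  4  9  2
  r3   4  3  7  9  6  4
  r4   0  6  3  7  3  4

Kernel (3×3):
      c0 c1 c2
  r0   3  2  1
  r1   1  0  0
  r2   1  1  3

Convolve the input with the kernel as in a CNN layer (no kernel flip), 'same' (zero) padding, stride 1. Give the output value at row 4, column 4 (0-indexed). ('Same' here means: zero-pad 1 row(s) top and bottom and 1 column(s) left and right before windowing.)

50

The receptive field on the zero-padded input at this output position is [9 6 4 / 7 3 4 / 0 0 0]. Elementwise product with the kernel and sum: 9·3 + 6·2 + 4·1 + 7·1 + 0·1 + 0·1 + 0·3.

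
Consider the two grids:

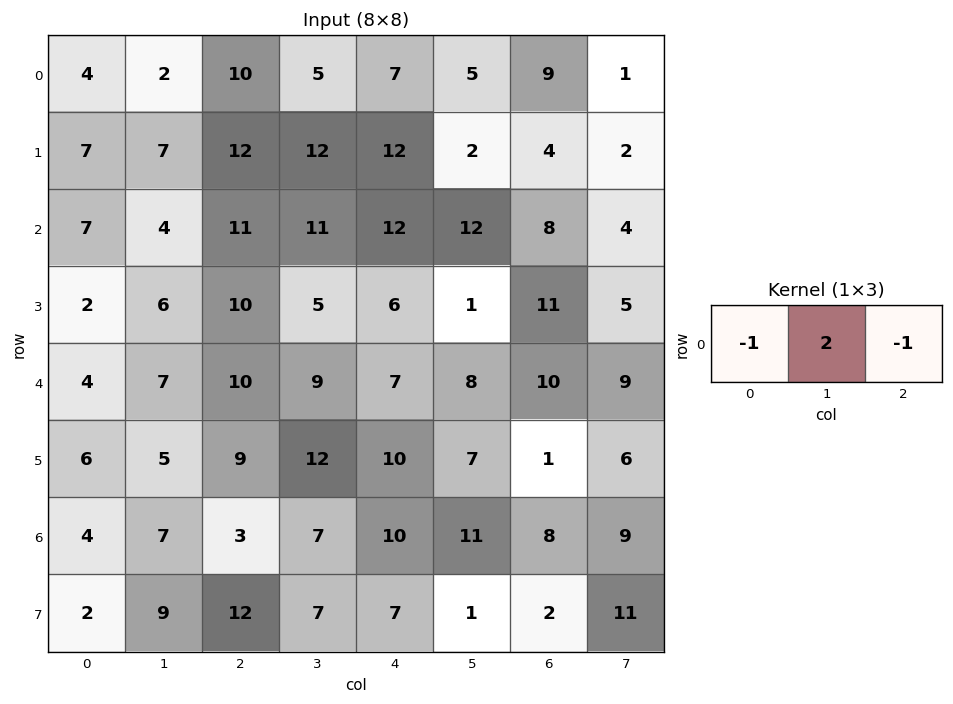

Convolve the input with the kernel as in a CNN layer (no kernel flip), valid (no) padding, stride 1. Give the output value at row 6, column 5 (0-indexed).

The receptive field on the input at this output position is [11 8 9]. Elementwise product with the kernel and sum: 11·-1 + 8·2 + 9·-1.

-4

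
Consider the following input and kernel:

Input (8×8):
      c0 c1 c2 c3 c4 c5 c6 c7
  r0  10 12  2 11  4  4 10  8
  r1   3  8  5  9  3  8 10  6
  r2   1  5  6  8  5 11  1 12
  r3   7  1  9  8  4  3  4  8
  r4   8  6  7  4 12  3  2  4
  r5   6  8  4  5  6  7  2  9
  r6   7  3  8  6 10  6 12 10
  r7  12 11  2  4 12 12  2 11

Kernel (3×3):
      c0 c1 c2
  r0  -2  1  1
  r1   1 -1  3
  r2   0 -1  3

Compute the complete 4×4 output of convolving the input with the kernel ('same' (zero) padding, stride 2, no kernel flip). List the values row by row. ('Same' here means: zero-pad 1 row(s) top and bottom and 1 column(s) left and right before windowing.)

Output[0,0]: The receptive field on the zero-padded input at this output position is [0 0 0 / 0 10 12 / 0 3 8]. Elementwise product with the kernel and sum: 0·-2 + 0·1 + 0·1 + 0·1 + 10·-1 + 12·3 + 3·-1 + 8·3.

47 65 40 26
21 36 34 66
36 37 7 44
37 16 41 52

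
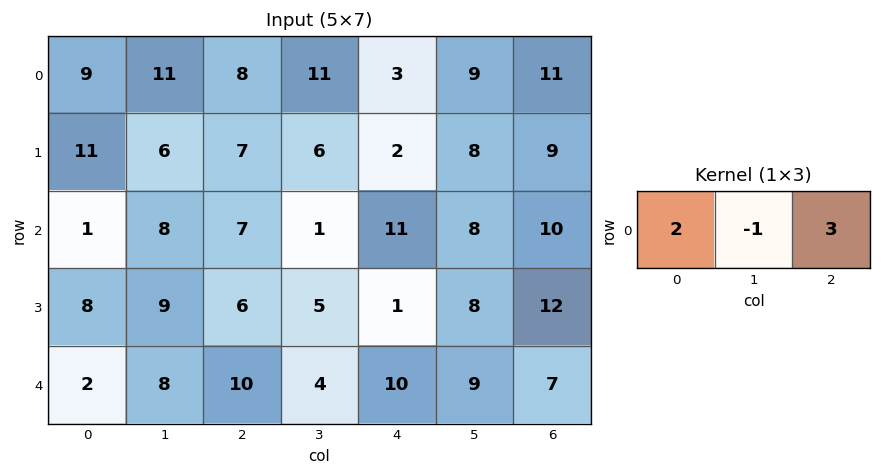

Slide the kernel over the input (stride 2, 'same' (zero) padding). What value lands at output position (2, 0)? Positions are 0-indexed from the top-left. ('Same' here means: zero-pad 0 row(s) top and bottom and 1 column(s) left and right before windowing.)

The receptive field on the zero-padded input at this output position is [0 2 8]. Elementwise product with the kernel and sum: 0·2 + 2·-1 + 8·3.

22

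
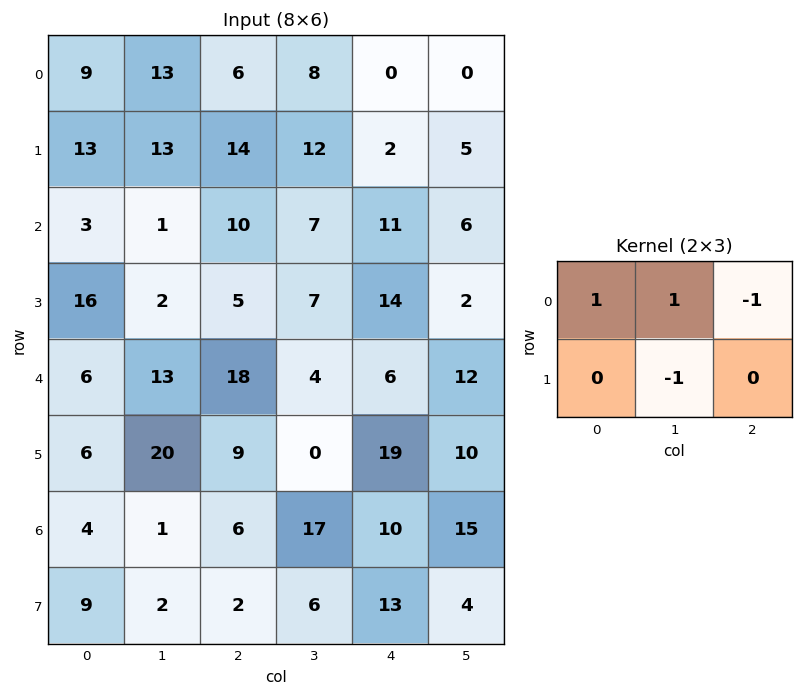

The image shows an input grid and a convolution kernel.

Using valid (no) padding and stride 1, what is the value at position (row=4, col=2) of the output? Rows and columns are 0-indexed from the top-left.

16

The receptive field on the input at this output position is [18 4 6 / 9 0 19]. Elementwise product with the kernel and sum: 18·1 + 4·1 + 6·-1 + 0·-1.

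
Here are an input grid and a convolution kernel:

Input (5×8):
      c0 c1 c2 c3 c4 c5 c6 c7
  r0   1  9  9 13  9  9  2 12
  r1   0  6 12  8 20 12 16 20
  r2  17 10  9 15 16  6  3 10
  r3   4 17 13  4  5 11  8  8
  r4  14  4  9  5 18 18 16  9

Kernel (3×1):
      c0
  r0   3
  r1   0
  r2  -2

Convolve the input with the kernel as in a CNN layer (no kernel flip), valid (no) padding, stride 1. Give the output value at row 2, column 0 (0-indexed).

23

The receptive field on the input at this output position is [17 / 4 / 14]. Elementwise product with the kernel and sum: 17·3 + 14·-2.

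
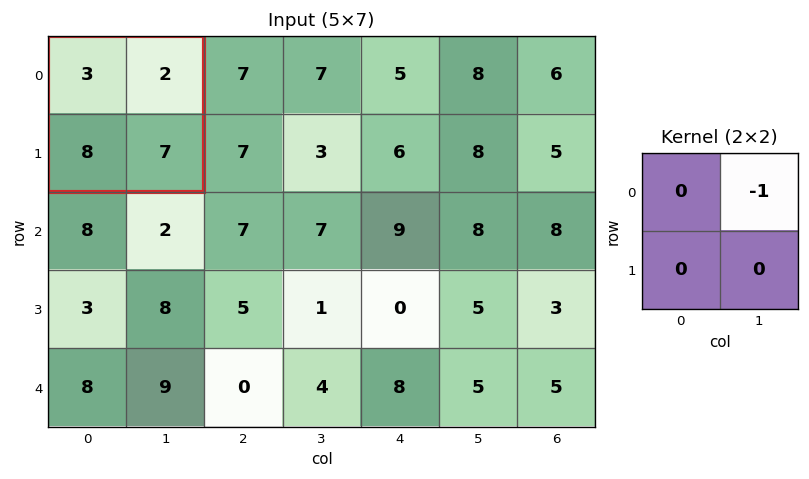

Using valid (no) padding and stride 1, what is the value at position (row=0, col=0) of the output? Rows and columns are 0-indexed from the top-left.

-2

The receptive field on the input at this output position is [3 2 / 8 7]. Elementwise product with the kernel and sum: 2·-1.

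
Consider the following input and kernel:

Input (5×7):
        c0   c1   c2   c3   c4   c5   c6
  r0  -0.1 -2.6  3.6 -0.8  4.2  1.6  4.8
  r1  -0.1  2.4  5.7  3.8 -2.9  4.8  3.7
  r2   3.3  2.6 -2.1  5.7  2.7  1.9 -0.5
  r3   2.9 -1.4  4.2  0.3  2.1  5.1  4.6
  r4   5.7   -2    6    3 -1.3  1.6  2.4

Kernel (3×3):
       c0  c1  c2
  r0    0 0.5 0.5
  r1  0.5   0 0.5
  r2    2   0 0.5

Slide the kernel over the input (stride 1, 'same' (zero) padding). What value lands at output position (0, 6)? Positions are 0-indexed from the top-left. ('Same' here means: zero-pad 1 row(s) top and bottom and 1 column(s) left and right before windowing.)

10.4

The receptive field on the zero-padded input at this output position is [0 0 0 / 1.6 4.8 0 / 4.8 3.7 0]. Elementwise product with the kernel and sum: 0·0.5 + 0·0.5 + 1.6·0.5 + 0·0.5 + 4.8·2 + 0·0.5.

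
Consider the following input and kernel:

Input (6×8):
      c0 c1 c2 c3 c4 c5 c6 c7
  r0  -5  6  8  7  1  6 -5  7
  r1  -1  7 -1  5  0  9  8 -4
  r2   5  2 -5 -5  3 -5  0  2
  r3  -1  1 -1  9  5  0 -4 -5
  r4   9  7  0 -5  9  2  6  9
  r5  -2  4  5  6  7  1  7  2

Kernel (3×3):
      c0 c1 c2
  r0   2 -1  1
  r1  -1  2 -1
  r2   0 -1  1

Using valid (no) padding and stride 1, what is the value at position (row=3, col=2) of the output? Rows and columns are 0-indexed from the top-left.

-24

The receptive field on the input at this output position is [-1 9 5 / 0 -5 9 / 5 6 7]. Elementwise product with the kernel and sum: -1·2 + 9·-1 + 5·1 + 0·-1 + -5·2 + 9·-1 + 6·-1 + 7·1.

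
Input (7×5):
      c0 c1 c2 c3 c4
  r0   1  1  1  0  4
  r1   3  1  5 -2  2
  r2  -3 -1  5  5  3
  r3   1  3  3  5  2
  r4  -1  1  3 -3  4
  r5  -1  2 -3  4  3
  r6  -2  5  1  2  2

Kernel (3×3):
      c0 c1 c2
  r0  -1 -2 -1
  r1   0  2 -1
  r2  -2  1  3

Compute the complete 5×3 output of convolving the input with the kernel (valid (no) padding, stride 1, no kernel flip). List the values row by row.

13 31 -7
-7 8 9
15 -21 -7
-16 0 -6
15 -17 10

Output[0,0]: The receptive field on the input at this output position is [1 1 1 / 3 1 5 / -3 -1 5]. Elementwise product with the kernel and sum: 1·-1 + 1·-2 + 1·-1 + 1·2 + 5·-1 + -3·-2 + -1·1 + 5·3.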